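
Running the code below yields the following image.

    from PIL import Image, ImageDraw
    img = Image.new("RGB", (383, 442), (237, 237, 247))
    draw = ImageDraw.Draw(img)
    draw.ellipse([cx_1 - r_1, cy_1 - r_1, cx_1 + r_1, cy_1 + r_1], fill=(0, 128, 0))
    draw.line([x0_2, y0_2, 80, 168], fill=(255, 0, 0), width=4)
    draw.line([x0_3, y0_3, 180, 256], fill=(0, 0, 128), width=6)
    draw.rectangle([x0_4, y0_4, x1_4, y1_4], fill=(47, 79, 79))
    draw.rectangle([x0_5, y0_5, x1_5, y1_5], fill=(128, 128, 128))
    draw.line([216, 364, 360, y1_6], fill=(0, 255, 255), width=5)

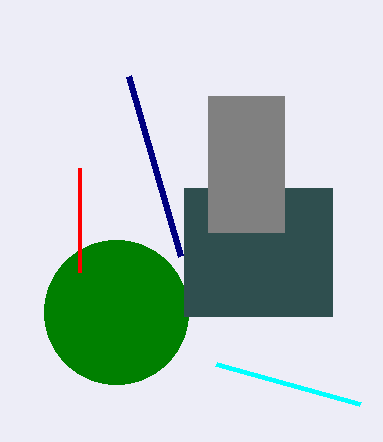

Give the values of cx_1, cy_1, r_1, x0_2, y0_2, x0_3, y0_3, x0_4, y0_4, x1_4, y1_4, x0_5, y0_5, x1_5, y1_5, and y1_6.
cx_1 = 116
cy_1 = 312
r_1 = 72
x0_2 = 80
y0_2 = 272
x0_3 = 128
y0_3 = 76
x0_4 = 184
y0_4 = 188
x1_4 = 332
y1_4 = 316
x0_5 = 208
y0_5 = 96
x1_5 = 284
y1_5 = 232
y1_6 = 404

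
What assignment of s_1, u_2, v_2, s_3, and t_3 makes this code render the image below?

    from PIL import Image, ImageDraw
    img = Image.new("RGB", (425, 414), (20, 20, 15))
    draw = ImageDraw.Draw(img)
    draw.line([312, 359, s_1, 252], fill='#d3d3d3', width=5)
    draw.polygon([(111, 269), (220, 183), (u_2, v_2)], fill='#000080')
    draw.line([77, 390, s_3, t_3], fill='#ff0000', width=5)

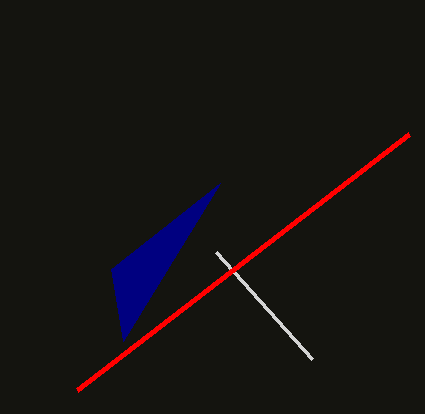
s_1 = 216; u_2 = 123; v_2 = 341; s_3 = 409; t_3 = 134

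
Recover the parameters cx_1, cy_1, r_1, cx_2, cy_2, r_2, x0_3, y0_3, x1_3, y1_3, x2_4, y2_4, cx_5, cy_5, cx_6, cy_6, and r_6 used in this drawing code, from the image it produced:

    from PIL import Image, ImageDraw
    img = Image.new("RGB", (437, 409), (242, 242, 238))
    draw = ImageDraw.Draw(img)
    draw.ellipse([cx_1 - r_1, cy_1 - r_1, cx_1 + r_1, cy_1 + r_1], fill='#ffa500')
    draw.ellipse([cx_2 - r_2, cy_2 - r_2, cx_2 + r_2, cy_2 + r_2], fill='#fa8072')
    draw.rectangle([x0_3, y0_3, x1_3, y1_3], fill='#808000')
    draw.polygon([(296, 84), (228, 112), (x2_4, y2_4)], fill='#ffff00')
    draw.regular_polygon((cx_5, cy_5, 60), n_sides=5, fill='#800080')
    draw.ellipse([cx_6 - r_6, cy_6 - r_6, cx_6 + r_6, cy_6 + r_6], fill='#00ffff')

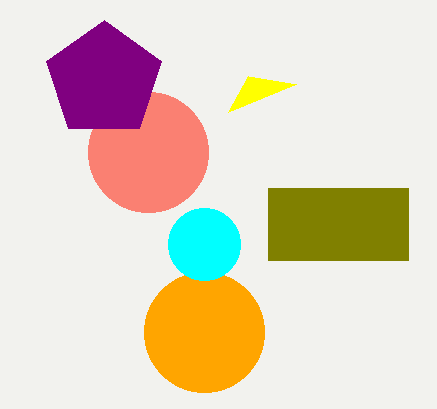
cx_1 = 204; cy_1 = 332; r_1 = 60; cx_2 = 148; cy_2 = 152; r_2 = 60; x0_3 = 268; y0_3 = 188; x1_3 = 408; y1_3 = 260; x2_4 = 248; y2_4 = 76; cx_5 = 104; cy_5 = 80; cx_6 = 204; cy_6 = 244; r_6 = 36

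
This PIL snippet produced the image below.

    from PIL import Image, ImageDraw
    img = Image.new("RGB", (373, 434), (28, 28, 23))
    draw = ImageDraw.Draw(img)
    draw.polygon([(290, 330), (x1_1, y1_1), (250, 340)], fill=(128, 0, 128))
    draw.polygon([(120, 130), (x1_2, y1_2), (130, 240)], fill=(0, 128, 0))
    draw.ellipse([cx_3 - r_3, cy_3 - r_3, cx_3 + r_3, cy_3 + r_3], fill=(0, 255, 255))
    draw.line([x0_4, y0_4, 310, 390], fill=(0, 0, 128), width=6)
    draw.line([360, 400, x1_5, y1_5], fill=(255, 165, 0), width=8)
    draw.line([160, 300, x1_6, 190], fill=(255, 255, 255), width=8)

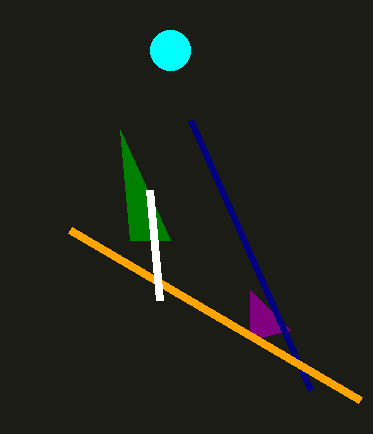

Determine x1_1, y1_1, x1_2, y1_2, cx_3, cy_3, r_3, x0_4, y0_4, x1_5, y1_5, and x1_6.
x1_1 = 250, y1_1 = 290, x1_2 = 170, y1_2 = 240, cx_3 = 170, cy_3 = 50, r_3 = 20, x0_4 = 190, y0_4 = 120, x1_5 = 70, y1_5 = 230, x1_6 = 150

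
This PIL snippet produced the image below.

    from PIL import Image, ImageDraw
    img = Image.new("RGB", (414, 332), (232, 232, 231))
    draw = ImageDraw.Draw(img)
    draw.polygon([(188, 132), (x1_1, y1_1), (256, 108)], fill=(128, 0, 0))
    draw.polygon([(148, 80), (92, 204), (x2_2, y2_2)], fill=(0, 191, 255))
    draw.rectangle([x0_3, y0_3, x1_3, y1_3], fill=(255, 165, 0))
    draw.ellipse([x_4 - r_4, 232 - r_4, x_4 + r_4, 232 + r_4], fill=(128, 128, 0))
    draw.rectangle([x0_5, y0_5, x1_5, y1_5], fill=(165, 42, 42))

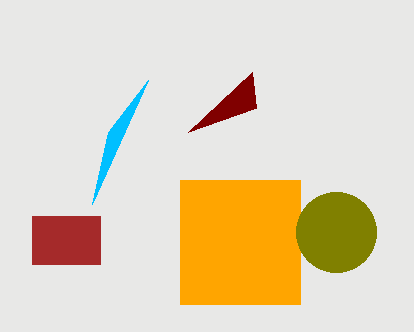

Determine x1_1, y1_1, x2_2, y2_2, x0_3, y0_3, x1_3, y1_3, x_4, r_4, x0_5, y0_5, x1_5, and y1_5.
x1_1 = 252, y1_1 = 72, x2_2 = 108, y2_2 = 132, x0_3 = 180, y0_3 = 180, x1_3 = 300, y1_3 = 304, x_4 = 336, r_4 = 40, x0_5 = 32, y0_5 = 216, x1_5 = 100, y1_5 = 264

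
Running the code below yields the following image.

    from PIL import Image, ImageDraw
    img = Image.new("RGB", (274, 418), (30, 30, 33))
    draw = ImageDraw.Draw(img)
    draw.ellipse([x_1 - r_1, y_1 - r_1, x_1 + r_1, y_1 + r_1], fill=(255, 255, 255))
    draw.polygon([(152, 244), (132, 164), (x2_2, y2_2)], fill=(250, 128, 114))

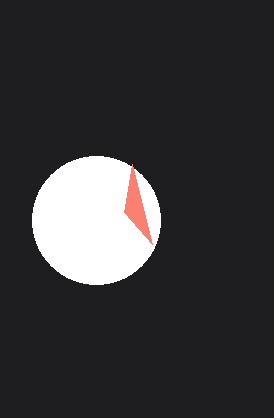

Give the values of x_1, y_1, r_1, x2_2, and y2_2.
x_1 = 96
y_1 = 220
r_1 = 64
x2_2 = 124
y2_2 = 212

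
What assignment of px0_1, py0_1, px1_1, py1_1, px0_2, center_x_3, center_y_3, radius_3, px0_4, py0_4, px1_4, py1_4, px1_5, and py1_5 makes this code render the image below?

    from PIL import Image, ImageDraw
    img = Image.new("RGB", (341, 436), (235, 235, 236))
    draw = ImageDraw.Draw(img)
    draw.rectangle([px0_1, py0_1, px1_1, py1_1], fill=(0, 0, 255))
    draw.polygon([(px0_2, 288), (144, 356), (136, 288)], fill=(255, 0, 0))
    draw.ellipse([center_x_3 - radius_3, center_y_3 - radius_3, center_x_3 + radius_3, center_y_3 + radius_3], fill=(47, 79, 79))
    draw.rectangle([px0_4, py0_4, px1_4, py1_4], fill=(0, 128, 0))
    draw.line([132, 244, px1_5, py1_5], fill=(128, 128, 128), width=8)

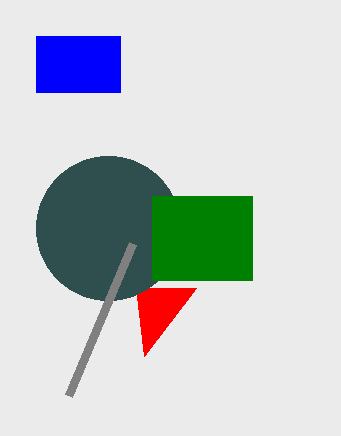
px0_1 = 36, py0_1 = 36, px1_1 = 120, py1_1 = 92, px0_2 = 196, center_x_3 = 108, center_y_3 = 228, radius_3 = 72, px0_4 = 152, py0_4 = 196, px1_4 = 252, py1_4 = 280, px1_5 = 68, py1_5 = 396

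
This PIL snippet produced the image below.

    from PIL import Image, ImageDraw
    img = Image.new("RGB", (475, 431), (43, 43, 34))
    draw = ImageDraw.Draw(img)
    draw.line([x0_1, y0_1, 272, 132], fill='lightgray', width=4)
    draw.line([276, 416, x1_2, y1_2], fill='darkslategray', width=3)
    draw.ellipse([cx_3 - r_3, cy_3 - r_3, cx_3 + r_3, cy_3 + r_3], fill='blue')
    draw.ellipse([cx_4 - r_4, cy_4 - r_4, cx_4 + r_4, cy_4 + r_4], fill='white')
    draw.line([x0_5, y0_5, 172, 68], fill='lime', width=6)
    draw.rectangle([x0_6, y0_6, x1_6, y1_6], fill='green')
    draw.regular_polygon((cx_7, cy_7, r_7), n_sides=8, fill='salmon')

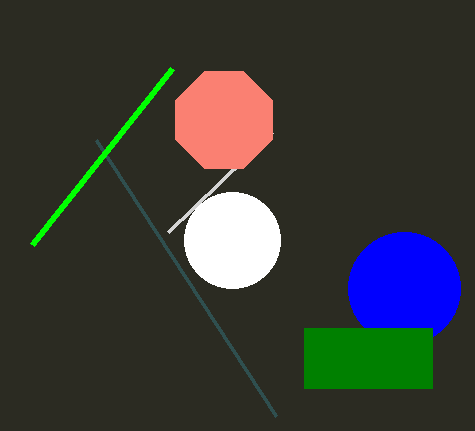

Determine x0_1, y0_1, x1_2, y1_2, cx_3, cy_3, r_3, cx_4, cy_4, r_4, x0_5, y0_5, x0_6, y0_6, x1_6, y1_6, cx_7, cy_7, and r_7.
x0_1 = 168; y0_1 = 232; x1_2 = 96; y1_2 = 140; cx_3 = 404; cy_3 = 288; r_3 = 56; cx_4 = 232; cy_4 = 240; r_4 = 48; x0_5 = 32; y0_5 = 244; x0_6 = 304; y0_6 = 328; x1_6 = 432; y1_6 = 388; cx_7 = 224; cy_7 = 120; r_7 = 52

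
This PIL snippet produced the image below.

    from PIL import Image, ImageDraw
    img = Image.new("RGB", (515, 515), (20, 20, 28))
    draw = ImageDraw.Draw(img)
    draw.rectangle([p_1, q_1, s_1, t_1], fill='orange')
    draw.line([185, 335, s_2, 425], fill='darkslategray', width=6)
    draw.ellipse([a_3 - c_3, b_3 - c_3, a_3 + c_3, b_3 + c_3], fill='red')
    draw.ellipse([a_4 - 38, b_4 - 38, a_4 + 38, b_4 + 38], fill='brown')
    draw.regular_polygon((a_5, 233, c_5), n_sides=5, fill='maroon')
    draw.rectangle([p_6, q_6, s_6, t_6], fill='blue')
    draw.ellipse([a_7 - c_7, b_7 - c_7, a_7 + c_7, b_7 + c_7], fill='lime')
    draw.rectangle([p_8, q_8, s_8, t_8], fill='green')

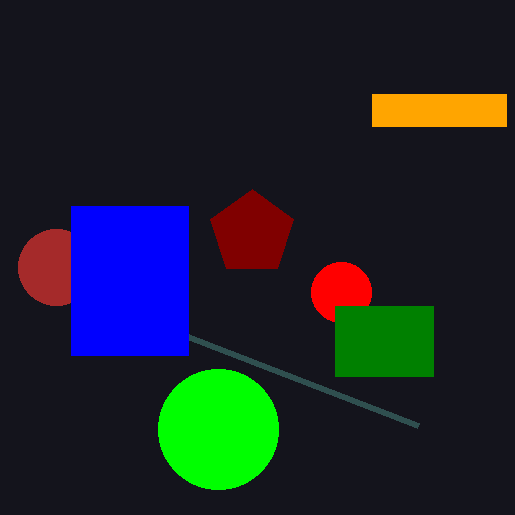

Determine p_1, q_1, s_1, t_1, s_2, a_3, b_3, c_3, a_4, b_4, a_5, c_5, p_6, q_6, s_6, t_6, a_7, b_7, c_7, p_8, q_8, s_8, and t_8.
p_1 = 372, q_1 = 94, s_1 = 506, t_1 = 126, s_2 = 418, a_3 = 341, b_3 = 292, c_3 = 30, a_4 = 56, b_4 = 267, a_5 = 252, c_5 = 44, p_6 = 71, q_6 = 206, s_6 = 188, t_6 = 355, a_7 = 218, b_7 = 429, c_7 = 60, p_8 = 335, q_8 = 306, s_8 = 433, t_8 = 376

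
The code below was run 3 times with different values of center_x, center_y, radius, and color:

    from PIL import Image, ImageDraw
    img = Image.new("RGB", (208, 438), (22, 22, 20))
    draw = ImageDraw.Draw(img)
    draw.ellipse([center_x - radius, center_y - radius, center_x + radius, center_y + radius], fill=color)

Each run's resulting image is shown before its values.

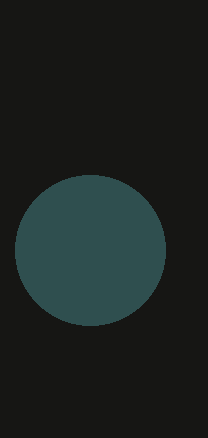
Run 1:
center_x = 90; center_y = 250; radius = 75; color = 'darkslategray'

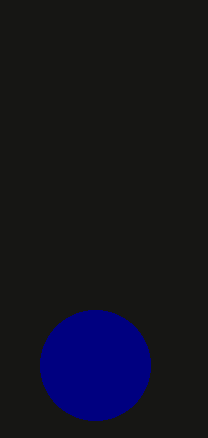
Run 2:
center_x = 95
center_y = 365
radius = 55
color = 'navy'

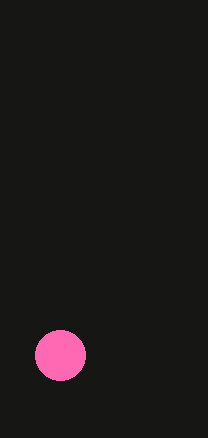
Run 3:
center_x = 60
center_y = 355
radius = 25
color = 'hotpink'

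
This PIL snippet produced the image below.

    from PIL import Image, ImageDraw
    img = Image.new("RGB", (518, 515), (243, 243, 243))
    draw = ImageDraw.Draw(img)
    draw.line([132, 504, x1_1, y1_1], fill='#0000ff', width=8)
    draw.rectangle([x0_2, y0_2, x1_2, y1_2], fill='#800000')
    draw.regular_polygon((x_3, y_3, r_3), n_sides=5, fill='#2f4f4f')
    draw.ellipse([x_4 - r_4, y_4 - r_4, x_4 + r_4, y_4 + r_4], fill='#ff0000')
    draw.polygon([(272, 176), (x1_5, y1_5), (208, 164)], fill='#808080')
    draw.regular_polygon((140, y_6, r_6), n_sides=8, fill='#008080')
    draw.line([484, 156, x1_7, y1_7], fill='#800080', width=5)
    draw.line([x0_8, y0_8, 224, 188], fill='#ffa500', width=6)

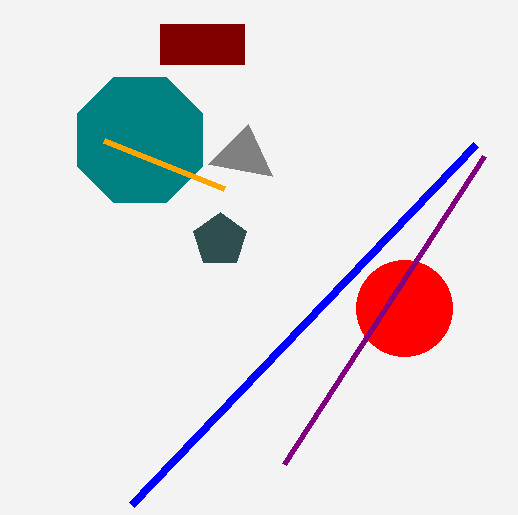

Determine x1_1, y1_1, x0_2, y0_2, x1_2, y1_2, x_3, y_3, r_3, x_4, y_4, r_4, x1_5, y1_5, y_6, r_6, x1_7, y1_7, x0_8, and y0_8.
x1_1 = 476
y1_1 = 144
x0_2 = 160
y0_2 = 24
x1_2 = 244
y1_2 = 64
x_3 = 220
y_3 = 240
r_3 = 28
x_4 = 404
y_4 = 308
r_4 = 48
x1_5 = 248
y1_5 = 124
y_6 = 140
r_6 = 68
x1_7 = 284
y1_7 = 464
x0_8 = 104
y0_8 = 140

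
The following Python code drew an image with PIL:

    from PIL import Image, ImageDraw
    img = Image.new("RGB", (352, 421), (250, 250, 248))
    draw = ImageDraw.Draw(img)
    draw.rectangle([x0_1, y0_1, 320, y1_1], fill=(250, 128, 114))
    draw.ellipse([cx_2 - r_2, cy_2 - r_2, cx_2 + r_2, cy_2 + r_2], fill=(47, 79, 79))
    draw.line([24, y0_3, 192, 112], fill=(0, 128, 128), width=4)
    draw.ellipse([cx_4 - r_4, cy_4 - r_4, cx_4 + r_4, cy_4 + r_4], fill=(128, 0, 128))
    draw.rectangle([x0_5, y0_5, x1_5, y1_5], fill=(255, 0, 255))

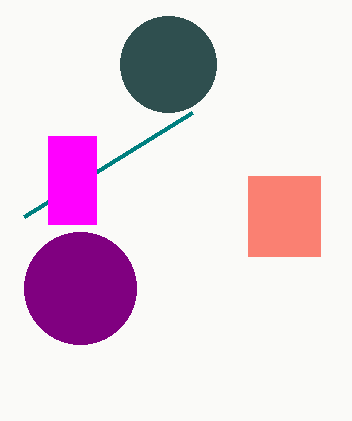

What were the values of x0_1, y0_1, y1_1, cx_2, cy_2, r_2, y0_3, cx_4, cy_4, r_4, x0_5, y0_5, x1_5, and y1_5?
x0_1 = 248; y0_1 = 176; y1_1 = 256; cx_2 = 168; cy_2 = 64; r_2 = 48; y0_3 = 216; cx_4 = 80; cy_4 = 288; r_4 = 56; x0_5 = 48; y0_5 = 136; x1_5 = 96; y1_5 = 224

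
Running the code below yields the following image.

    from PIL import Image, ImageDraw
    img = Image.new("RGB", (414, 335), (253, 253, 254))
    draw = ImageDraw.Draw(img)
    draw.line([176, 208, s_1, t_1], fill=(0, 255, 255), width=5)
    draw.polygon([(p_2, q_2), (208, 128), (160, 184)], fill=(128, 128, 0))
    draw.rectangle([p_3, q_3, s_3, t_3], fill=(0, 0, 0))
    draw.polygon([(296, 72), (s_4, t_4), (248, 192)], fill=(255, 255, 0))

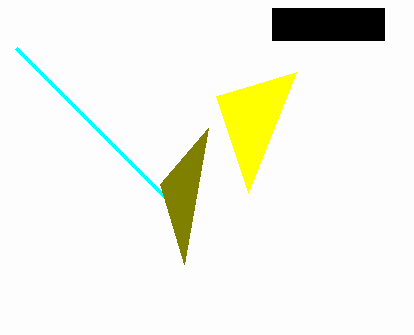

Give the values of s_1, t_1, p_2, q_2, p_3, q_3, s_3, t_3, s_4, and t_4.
s_1 = 16; t_1 = 48; p_2 = 184; q_2 = 264; p_3 = 272; q_3 = 8; s_3 = 384; t_3 = 40; s_4 = 216; t_4 = 96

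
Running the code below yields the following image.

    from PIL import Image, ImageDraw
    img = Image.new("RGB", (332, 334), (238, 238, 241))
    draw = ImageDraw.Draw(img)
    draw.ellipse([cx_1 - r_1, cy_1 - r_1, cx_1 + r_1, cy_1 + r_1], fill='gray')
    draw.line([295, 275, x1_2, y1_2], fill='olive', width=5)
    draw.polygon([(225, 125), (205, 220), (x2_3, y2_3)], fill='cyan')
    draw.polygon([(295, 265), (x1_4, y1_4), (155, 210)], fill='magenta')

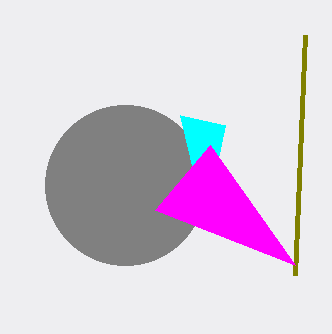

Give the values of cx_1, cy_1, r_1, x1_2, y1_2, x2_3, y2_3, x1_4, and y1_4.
cx_1 = 125
cy_1 = 185
r_1 = 80
x1_2 = 305
y1_2 = 35
x2_3 = 180
y2_3 = 115
x1_4 = 210
y1_4 = 145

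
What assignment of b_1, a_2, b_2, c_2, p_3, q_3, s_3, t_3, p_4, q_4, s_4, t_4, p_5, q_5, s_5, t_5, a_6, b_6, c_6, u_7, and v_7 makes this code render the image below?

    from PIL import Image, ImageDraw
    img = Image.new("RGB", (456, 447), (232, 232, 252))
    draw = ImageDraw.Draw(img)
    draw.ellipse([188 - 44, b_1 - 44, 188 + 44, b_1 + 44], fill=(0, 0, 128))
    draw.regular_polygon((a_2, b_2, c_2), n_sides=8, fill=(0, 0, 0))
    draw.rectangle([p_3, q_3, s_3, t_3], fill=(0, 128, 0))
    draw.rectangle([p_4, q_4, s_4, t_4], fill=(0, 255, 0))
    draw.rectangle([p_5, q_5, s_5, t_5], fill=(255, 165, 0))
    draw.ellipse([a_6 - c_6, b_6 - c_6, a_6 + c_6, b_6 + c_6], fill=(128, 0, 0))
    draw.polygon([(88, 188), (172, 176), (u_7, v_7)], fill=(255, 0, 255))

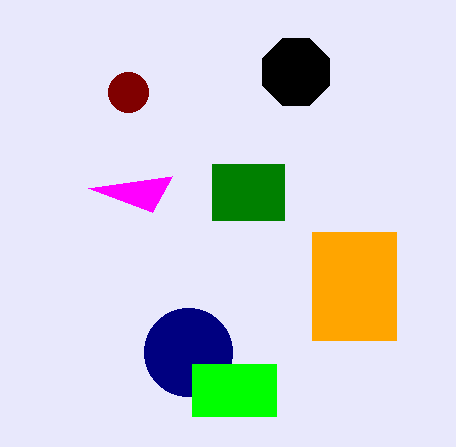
b_1 = 352
a_2 = 296
b_2 = 72
c_2 = 36
p_3 = 212
q_3 = 164
s_3 = 284
t_3 = 220
p_4 = 192
q_4 = 364
s_4 = 276
t_4 = 416
p_5 = 312
q_5 = 232
s_5 = 396
t_5 = 340
a_6 = 128
b_6 = 92
c_6 = 20
u_7 = 152
v_7 = 212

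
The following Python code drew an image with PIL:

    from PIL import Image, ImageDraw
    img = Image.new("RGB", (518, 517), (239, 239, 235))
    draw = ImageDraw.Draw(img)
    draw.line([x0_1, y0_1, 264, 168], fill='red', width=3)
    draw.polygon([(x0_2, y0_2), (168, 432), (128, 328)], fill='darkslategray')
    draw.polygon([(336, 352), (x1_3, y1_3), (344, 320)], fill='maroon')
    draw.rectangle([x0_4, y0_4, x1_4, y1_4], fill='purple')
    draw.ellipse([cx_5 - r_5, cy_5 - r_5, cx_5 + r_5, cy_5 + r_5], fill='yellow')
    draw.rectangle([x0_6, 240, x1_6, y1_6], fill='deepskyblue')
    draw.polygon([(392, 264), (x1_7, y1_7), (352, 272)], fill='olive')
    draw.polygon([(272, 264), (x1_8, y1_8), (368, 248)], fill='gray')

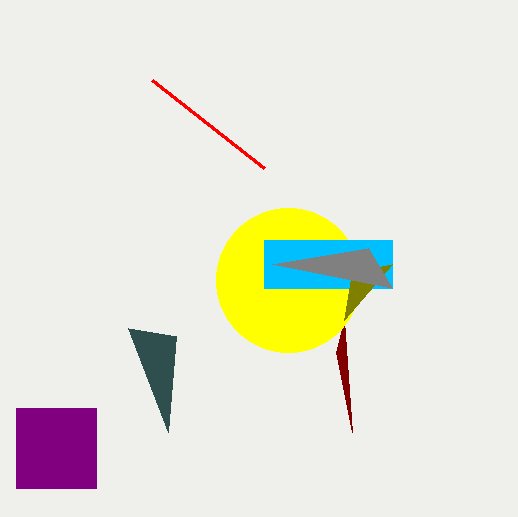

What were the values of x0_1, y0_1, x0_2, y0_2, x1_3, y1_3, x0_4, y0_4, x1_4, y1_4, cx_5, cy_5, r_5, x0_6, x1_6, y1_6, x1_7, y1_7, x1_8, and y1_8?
x0_1 = 152
y0_1 = 80
x0_2 = 176
y0_2 = 336
x1_3 = 352
y1_3 = 432
x0_4 = 16
y0_4 = 408
x1_4 = 96
y1_4 = 488
cx_5 = 288
cy_5 = 280
r_5 = 72
x0_6 = 264
x1_6 = 392
y1_6 = 288
x1_7 = 344
y1_7 = 320
x1_8 = 392
y1_8 = 288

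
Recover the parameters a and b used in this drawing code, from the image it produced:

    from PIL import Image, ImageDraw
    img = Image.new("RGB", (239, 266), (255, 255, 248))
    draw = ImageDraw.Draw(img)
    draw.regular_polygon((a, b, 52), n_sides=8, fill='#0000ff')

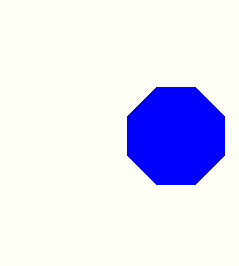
a = 176; b = 136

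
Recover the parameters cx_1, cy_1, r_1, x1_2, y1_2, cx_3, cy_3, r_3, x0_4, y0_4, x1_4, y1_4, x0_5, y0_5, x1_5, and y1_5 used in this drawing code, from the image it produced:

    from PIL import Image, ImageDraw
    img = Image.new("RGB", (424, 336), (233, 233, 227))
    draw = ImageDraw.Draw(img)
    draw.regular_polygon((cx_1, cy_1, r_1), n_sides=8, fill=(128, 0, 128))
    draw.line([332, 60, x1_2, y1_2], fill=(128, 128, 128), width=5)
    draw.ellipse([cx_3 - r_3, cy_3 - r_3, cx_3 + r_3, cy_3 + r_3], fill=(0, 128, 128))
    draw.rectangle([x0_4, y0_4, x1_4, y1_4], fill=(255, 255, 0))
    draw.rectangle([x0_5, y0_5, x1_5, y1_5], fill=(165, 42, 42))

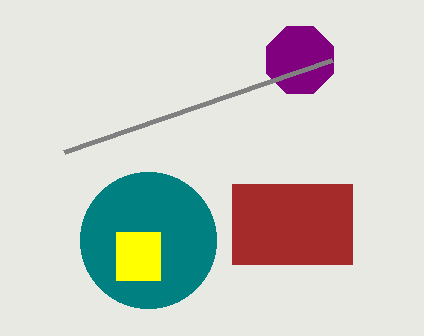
cx_1 = 300, cy_1 = 60, r_1 = 36, x1_2 = 64, y1_2 = 152, cx_3 = 148, cy_3 = 240, r_3 = 68, x0_4 = 116, y0_4 = 232, x1_4 = 160, y1_4 = 280, x0_5 = 232, y0_5 = 184, x1_5 = 352, y1_5 = 264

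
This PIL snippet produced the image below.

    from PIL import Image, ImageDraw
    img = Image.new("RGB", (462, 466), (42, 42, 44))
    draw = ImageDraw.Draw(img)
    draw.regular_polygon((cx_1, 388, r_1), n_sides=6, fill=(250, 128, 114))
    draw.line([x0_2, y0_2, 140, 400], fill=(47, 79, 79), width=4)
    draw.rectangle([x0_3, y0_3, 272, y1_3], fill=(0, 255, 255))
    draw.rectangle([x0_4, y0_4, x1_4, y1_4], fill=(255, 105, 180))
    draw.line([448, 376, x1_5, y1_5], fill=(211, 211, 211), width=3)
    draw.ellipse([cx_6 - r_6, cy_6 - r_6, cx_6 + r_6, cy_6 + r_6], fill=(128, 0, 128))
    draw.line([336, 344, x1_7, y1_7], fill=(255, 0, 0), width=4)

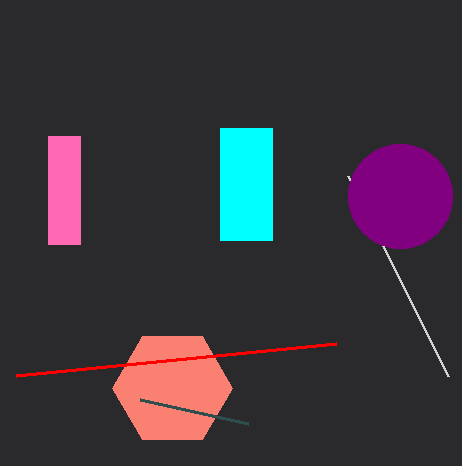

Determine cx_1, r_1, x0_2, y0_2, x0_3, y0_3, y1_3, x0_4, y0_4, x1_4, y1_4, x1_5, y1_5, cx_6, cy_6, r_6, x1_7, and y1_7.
cx_1 = 172
r_1 = 60
x0_2 = 248
y0_2 = 424
x0_3 = 220
y0_3 = 128
y1_3 = 240
x0_4 = 48
y0_4 = 136
x1_4 = 80
y1_4 = 244
x1_5 = 348
y1_5 = 176
cx_6 = 400
cy_6 = 196
r_6 = 52
x1_7 = 16
y1_7 = 376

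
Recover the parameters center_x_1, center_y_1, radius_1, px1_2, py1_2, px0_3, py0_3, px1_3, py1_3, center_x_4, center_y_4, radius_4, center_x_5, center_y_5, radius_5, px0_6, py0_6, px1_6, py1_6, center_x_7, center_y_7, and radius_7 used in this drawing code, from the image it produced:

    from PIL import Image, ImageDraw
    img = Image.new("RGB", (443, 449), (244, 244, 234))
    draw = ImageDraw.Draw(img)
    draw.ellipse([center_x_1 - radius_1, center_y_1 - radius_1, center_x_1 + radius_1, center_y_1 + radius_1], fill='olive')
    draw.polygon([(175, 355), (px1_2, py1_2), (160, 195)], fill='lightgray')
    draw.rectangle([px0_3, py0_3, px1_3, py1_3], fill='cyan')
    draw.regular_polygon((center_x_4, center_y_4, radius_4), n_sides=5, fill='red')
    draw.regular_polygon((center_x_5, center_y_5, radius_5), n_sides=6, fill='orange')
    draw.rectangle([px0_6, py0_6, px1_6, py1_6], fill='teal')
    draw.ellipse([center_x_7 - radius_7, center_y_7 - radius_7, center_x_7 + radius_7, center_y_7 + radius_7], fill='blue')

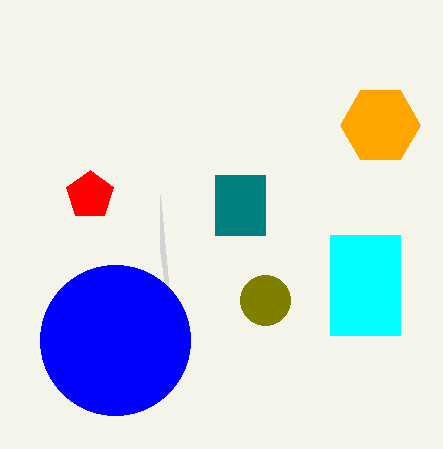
center_x_1 = 265; center_y_1 = 300; radius_1 = 25; px1_2 = 160; py1_2 = 250; px0_3 = 330; py0_3 = 235; px1_3 = 400; py1_3 = 335; center_x_4 = 90; center_y_4 = 195; radius_4 = 25; center_x_5 = 380; center_y_5 = 125; radius_5 = 40; px0_6 = 215; py0_6 = 175; px1_6 = 265; py1_6 = 235; center_x_7 = 115; center_y_7 = 340; radius_7 = 75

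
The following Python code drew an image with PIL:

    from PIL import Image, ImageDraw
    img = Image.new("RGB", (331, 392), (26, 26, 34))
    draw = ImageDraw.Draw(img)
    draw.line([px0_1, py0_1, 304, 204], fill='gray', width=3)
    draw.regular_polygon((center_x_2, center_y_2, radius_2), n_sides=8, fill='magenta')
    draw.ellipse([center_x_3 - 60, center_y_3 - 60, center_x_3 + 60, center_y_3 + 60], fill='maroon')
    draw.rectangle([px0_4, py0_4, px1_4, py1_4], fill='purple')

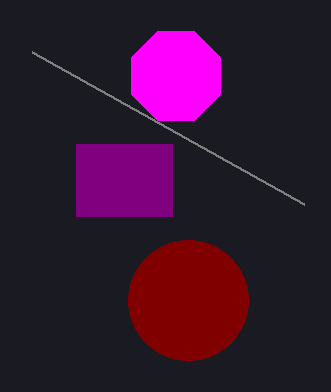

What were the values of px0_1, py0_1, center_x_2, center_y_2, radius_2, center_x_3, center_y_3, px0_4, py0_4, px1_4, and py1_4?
px0_1 = 32
py0_1 = 52
center_x_2 = 176
center_y_2 = 76
radius_2 = 48
center_x_3 = 188
center_y_3 = 300
px0_4 = 76
py0_4 = 144
px1_4 = 172
py1_4 = 216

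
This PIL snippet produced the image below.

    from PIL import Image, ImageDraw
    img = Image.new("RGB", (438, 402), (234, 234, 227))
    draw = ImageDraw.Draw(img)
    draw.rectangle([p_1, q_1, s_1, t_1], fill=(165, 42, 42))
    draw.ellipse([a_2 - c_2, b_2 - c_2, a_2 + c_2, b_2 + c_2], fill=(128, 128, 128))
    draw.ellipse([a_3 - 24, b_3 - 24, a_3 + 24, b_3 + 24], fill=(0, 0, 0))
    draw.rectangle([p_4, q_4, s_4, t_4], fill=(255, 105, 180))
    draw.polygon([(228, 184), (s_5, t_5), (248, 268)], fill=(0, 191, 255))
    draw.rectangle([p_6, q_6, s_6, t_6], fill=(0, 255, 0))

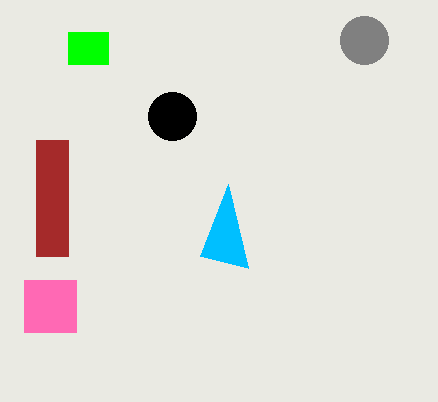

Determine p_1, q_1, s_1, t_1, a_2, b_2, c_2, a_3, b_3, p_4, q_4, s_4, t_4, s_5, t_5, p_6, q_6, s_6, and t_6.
p_1 = 36
q_1 = 140
s_1 = 68
t_1 = 256
a_2 = 364
b_2 = 40
c_2 = 24
a_3 = 172
b_3 = 116
p_4 = 24
q_4 = 280
s_4 = 76
t_4 = 332
s_5 = 200
t_5 = 256
p_6 = 68
q_6 = 32
s_6 = 108
t_6 = 64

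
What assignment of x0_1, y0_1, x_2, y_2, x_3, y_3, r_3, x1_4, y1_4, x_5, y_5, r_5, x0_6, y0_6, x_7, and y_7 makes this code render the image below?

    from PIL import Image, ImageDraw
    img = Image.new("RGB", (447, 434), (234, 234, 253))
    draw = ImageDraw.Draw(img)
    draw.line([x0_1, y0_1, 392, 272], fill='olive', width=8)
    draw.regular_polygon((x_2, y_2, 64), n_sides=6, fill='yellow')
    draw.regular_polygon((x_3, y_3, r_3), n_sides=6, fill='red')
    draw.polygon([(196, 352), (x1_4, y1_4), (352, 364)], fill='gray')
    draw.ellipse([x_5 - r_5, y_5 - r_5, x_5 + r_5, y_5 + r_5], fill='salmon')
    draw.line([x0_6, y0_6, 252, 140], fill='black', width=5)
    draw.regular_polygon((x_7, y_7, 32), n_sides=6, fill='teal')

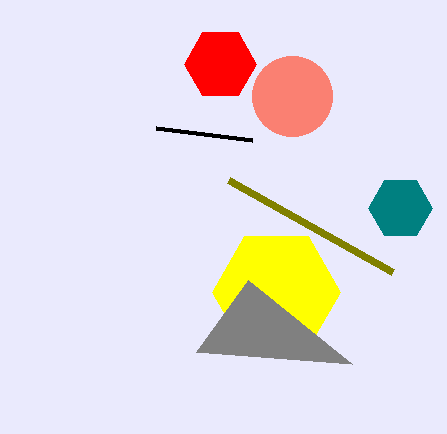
x0_1 = 228
y0_1 = 180
x_2 = 276
y_2 = 292
x_3 = 220
y_3 = 64
r_3 = 36
x1_4 = 248
y1_4 = 280
x_5 = 292
y_5 = 96
r_5 = 40
x0_6 = 156
y0_6 = 128
x_7 = 400
y_7 = 208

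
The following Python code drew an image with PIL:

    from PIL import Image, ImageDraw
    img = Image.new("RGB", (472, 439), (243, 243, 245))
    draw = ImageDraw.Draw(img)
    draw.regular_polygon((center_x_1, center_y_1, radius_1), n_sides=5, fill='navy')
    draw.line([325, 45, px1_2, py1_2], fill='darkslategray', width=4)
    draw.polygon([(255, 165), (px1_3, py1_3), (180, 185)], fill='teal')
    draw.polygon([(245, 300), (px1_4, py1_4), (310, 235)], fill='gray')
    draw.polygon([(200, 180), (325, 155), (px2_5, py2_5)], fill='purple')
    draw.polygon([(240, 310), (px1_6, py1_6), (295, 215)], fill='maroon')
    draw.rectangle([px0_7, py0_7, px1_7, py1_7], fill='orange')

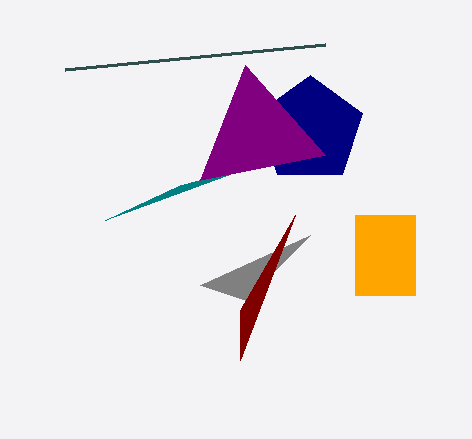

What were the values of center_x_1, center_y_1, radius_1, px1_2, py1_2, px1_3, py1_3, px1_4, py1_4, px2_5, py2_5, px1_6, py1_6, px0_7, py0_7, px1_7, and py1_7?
center_x_1 = 310, center_y_1 = 130, radius_1 = 55, px1_2 = 65, py1_2 = 70, px1_3 = 105, py1_3 = 220, px1_4 = 200, py1_4 = 285, px2_5 = 245, py2_5 = 65, px1_6 = 240, py1_6 = 360, px0_7 = 355, py0_7 = 215, px1_7 = 415, py1_7 = 295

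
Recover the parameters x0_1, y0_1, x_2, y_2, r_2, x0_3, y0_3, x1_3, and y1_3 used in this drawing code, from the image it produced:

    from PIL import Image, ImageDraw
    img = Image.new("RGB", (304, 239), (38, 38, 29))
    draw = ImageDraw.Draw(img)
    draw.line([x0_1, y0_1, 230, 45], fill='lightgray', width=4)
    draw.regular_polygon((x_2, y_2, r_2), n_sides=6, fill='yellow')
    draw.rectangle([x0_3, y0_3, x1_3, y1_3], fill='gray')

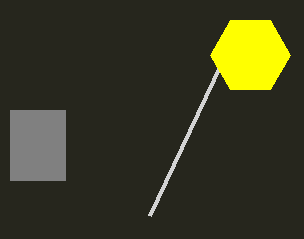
x0_1 = 150; y0_1 = 215; x_2 = 250; y_2 = 55; r_2 = 40; x0_3 = 10; y0_3 = 110; x1_3 = 65; y1_3 = 180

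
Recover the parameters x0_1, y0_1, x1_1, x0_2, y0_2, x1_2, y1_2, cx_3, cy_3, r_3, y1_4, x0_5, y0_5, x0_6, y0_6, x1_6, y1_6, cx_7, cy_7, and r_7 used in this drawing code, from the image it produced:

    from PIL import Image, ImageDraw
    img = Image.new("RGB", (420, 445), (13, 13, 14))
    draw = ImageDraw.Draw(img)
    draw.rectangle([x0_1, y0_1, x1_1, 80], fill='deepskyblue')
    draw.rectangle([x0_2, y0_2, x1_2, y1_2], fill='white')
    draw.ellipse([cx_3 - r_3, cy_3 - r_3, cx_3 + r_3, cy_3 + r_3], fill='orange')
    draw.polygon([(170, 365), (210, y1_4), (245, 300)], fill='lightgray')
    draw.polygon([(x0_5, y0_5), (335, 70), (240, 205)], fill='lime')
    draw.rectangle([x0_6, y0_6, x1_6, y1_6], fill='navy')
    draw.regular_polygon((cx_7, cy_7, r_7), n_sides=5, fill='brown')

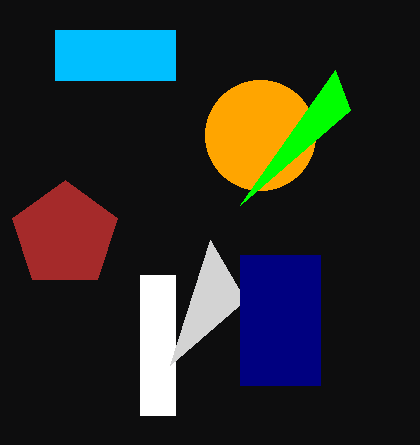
x0_1 = 55
y0_1 = 30
x1_1 = 175
x0_2 = 140
y0_2 = 275
x1_2 = 175
y1_2 = 415
cx_3 = 260
cy_3 = 135
r_3 = 55
y1_4 = 240
x0_5 = 350
y0_5 = 110
x0_6 = 240
y0_6 = 255
x1_6 = 320
y1_6 = 385
cx_7 = 65
cy_7 = 235
r_7 = 55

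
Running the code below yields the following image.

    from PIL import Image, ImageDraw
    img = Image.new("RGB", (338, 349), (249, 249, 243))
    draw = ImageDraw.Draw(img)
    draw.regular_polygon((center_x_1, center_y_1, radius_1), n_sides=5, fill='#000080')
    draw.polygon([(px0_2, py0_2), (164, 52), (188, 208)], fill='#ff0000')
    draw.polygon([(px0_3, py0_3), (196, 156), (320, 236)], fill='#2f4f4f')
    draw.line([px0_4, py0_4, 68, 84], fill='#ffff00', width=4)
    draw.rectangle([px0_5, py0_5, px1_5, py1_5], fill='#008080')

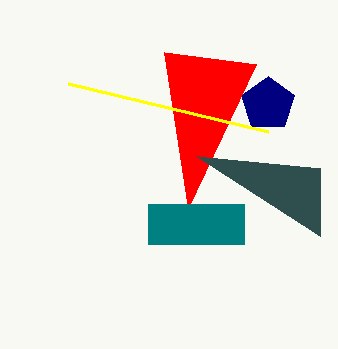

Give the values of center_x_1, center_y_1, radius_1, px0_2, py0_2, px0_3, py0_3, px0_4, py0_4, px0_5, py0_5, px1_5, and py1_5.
center_x_1 = 268; center_y_1 = 104; radius_1 = 28; px0_2 = 256; py0_2 = 64; px0_3 = 320; py0_3 = 168; px0_4 = 268; py0_4 = 132; px0_5 = 148; py0_5 = 204; px1_5 = 244; py1_5 = 244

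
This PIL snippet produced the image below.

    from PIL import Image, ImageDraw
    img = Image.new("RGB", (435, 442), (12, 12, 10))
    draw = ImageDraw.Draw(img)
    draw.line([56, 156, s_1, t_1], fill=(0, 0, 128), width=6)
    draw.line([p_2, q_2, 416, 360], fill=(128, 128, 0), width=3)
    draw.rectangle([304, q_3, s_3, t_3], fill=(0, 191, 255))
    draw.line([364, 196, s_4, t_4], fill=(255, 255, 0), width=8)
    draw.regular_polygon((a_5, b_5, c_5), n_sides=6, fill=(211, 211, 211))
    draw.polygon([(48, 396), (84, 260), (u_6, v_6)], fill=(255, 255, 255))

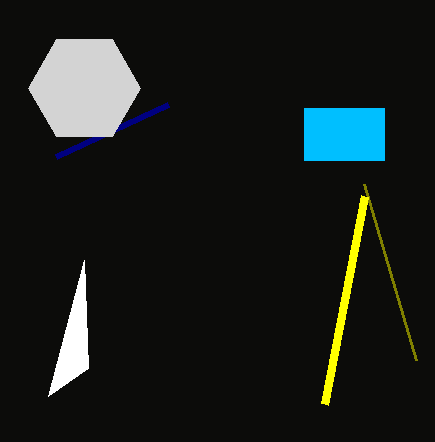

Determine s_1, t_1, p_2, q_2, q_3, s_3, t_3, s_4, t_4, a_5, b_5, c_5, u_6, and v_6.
s_1 = 168, t_1 = 104, p_2 = 364, q_2 = 184, q_3 = 108, s_3 = 384, t_3 = 160, s_4 = 324, t_4 = 404, a_5 = 84, b_5 = 88, c_5 = 56, u_6 = 88, v_6 = 368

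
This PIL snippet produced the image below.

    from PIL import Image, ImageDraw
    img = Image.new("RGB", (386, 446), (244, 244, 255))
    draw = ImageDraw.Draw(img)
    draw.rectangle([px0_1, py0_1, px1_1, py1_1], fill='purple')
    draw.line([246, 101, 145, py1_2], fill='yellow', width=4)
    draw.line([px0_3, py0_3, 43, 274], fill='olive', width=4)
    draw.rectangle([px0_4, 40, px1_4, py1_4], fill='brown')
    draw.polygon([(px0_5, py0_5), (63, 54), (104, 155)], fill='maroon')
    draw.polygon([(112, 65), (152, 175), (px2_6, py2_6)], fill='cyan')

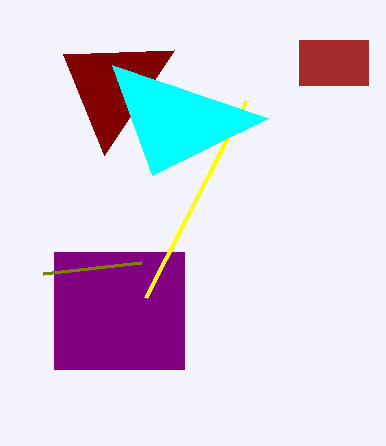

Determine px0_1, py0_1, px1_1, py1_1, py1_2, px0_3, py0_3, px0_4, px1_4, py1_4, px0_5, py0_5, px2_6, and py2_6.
px0_1 = 54
py0_1 = 252
px1_1 = 184
py1_1 = 369
py1_2 = 298
px0_3 = 141
py0_3 = 263
px0_4 = 299
px1_4 = 368
py1_4 = 85
px0_5 = 174
py0_5 = 50
px2_6 = 268
py2_6 = 118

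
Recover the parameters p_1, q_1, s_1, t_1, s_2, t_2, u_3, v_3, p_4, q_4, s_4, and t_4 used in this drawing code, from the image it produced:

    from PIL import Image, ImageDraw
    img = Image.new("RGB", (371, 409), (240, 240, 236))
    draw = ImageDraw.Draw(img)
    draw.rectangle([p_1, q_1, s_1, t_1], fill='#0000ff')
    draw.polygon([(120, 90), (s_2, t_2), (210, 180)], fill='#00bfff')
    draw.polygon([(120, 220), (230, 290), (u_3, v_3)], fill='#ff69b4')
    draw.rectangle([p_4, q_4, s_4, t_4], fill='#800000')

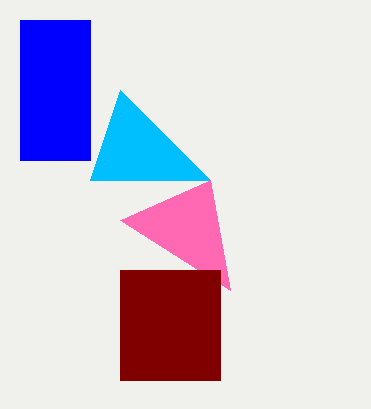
p_1 = 20, q_1 = 20, s_1 = 90, t_1 = 160, s_2 = 90, t_2 = 180, u_3 = 210, v_3 = 180, p_4 = 120, q_4 = 270, s_4 = 220, t_4 = 380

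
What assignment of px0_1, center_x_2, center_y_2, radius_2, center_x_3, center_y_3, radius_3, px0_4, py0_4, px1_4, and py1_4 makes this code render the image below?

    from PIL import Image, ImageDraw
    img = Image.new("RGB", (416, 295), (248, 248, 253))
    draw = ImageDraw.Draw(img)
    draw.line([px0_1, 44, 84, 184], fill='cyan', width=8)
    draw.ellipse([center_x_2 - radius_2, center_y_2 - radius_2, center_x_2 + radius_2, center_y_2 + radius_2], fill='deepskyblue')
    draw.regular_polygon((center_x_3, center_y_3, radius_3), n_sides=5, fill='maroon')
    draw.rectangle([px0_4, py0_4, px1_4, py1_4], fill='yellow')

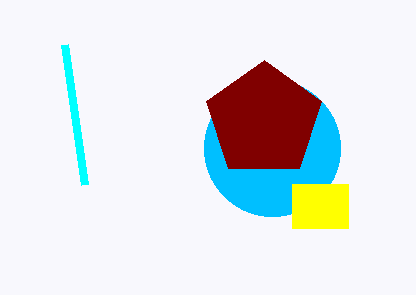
px0_1 = 64
center_x_2 = 272
center_y_2 = 148
radius_2 = 68
center_x_3 = 264
center_y_3 = 120
radius_3 = 60
px0_4 = 292
py0_4 = 184
px1_4 = 348
py1_4 = 228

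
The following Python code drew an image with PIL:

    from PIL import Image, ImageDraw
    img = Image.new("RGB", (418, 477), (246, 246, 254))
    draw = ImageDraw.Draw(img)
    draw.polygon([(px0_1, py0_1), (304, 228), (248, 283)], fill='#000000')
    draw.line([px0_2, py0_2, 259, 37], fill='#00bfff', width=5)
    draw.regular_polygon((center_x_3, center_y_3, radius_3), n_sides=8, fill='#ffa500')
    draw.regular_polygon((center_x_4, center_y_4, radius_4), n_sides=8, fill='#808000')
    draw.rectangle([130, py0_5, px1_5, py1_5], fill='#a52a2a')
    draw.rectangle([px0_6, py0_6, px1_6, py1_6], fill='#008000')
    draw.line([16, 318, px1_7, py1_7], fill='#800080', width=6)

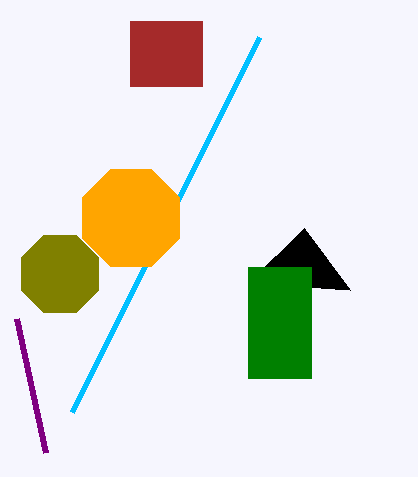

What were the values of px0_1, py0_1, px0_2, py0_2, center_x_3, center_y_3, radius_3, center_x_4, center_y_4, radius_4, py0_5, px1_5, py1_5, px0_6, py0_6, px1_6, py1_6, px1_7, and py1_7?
px0_1 = 350, py0_1 = 290, px0_2 = 72, py0_2 = 412, center_x_3 = 131, center_y_3 = 218, radius_3 = 53, center_x_4 = 60, center_y_4 = 274, radius_4 = 42, py0_5 = 21, px1_5 = 202, py1_5 = 86, px0_6 = 248, py0_6 = 267, px1_6 = 311, py1_6 = 378, px1_7 = 45, py1_7 = 452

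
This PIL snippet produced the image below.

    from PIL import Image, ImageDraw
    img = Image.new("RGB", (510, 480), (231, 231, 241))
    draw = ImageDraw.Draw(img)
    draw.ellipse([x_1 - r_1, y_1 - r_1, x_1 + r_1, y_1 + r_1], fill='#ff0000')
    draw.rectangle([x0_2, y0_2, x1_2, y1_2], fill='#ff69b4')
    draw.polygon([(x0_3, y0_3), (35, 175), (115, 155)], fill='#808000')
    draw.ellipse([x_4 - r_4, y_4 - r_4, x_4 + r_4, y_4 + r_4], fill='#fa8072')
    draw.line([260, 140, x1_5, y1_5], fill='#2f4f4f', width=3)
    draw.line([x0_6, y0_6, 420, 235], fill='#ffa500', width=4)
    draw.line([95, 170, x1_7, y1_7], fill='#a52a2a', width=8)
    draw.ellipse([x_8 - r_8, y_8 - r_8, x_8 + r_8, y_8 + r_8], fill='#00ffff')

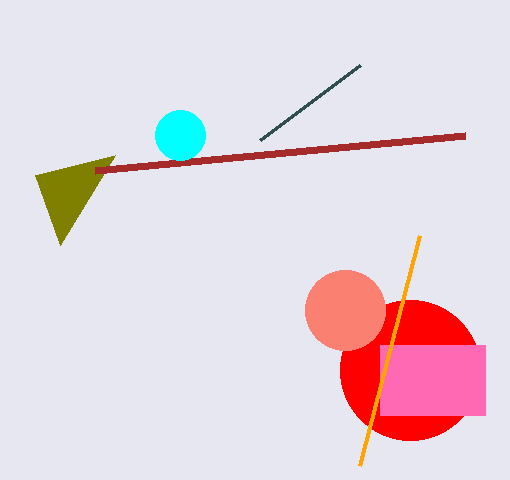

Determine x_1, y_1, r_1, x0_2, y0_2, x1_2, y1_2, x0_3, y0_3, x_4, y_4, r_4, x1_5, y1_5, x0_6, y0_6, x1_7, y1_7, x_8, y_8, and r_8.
x_1 = 410; y_1 = 370; r_1 = 70; x0_2 = 380; y0_2 = 345; x1_2 = 485; y1_2 = 415; x0_3 = 60; y0_3 = 245; x_4 = 345; y_4 = 310; r_4 = 40; x1_5 = 360; y1_5 = 65; x0_6 = 360; y0_6 = 465; x1_7 = 465; y1_7 = 135; x_8 = 180; y_8 = 135; r_8 = 25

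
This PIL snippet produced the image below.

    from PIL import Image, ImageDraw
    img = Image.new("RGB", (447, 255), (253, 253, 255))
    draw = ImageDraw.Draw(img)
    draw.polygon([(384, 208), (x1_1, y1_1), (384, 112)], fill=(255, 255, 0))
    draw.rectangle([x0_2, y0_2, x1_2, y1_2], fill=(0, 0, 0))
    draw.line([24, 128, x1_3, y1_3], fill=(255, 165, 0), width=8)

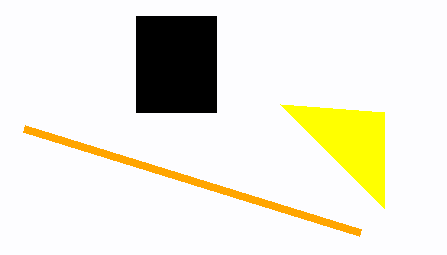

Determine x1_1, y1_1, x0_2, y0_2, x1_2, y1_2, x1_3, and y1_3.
x1_1 = 280; y1_1 = 104; x0_2 = 136; y0_2 = 16; x1_2 = 216; y1_2 = 112; x1_3 = 360; y1_3 = 232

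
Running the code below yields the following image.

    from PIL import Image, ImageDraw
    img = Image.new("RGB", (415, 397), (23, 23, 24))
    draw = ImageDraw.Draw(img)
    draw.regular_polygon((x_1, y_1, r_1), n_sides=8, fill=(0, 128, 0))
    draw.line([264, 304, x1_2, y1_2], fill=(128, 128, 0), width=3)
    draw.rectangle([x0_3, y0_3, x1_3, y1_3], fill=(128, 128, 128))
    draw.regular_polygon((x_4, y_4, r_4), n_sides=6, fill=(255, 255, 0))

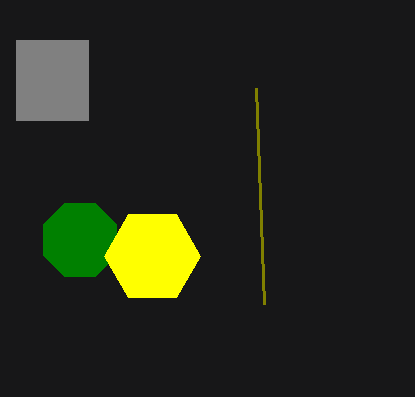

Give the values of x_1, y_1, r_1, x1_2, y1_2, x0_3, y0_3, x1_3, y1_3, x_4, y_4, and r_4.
x_1 = 80, y_1 = 240, r_1 = 40, x1_2 = 256, y1_2 = 88, x0_3 = 16, y0_3 = 40, x1_3 = 88, y1_3 = 120, x_4 = 152, y_4 = 256, r_4 = 48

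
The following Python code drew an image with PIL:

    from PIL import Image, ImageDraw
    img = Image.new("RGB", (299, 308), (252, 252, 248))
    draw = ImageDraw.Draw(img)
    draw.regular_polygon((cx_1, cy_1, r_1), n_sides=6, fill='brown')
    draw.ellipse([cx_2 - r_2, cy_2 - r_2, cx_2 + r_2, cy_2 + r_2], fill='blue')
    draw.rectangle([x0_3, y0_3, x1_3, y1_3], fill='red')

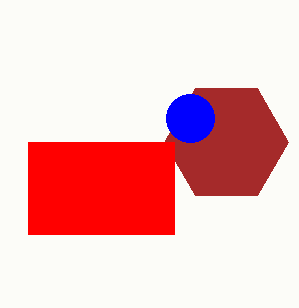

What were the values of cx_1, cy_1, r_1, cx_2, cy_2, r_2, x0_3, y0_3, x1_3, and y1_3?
cx_1 = 226
cy_1 = 142
r_1 = 62
cx_2 = 190
cy_2 = 118
r_2 = 24
x0_3 = 28
y0_3 = 142
x1_3 = 174
y1_3 = 234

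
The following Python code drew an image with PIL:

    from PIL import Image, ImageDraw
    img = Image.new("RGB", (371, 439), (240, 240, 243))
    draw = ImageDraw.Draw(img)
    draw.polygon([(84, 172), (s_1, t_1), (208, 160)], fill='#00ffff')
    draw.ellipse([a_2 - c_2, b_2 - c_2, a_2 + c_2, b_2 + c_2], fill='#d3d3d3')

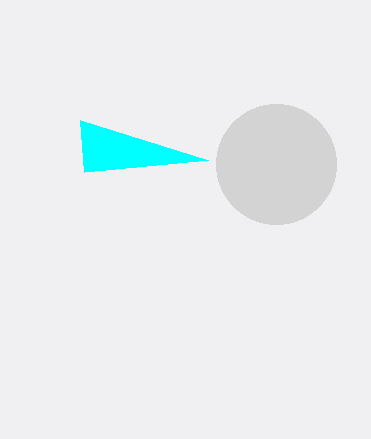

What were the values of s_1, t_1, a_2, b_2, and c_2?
s_1 = 80
t_1 = 120
a_2 = 276
b_2 = 164
c_2 = 60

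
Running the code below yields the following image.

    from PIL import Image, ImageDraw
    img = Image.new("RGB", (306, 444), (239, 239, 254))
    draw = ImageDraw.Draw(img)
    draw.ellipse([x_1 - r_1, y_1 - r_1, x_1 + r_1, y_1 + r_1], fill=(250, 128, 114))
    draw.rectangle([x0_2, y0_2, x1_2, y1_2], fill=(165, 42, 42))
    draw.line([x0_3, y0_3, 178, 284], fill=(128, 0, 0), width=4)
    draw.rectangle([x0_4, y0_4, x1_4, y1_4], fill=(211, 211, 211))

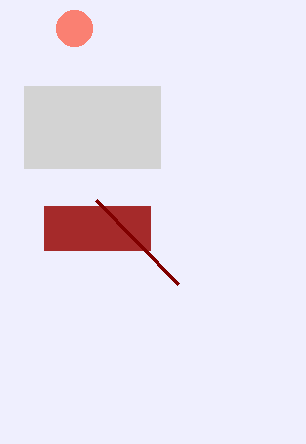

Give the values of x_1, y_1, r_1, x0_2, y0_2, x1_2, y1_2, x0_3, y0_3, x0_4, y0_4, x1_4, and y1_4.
x_1 = 74
y_1 = 28
r_1 = 18
x0_2 = 44
y0_2 = 206
x1_2 = 150
y1_2 = 250
x0_3 = 96
y0_3 = 200
x0_4 = 24
y0_4 = 86
x1_4 = 160
y1_4 = 168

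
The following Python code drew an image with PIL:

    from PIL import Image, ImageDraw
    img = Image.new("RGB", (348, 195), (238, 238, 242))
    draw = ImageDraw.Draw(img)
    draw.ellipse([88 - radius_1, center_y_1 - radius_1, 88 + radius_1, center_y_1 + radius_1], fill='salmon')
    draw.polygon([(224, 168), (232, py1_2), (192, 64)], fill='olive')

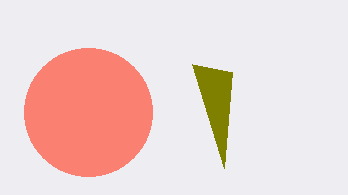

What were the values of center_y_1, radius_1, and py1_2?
center_y_1 = 112
radius_1 = 64
py1_2 = 72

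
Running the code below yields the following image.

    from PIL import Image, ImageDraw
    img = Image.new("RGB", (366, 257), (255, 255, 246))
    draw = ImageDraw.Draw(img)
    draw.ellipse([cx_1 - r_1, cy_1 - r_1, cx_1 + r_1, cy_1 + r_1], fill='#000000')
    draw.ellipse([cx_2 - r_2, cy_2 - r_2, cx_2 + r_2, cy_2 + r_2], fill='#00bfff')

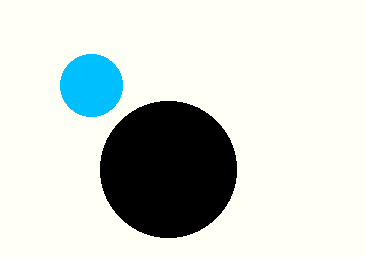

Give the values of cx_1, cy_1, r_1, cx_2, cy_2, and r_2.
cx_1 = 168, cy_1 = 169, r_1 = 68, cx_2 = 91, cy_2 = 85, r_2 = 31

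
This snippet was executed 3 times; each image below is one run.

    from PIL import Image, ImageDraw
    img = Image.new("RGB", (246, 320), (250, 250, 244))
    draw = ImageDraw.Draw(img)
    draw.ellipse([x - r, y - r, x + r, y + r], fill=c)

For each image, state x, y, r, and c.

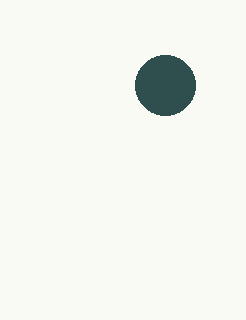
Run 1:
x = 165, y = 85, r = 30, c = 'darkslategray'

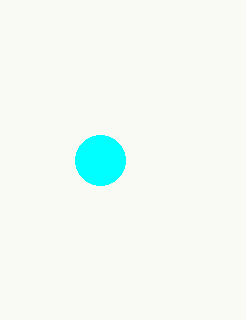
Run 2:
x = 100
y = 160
r = 25
c = 'cyan'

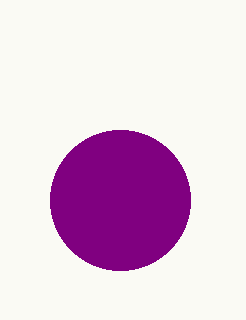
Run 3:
x = 120
y = 200
r = 70
c = 'purple'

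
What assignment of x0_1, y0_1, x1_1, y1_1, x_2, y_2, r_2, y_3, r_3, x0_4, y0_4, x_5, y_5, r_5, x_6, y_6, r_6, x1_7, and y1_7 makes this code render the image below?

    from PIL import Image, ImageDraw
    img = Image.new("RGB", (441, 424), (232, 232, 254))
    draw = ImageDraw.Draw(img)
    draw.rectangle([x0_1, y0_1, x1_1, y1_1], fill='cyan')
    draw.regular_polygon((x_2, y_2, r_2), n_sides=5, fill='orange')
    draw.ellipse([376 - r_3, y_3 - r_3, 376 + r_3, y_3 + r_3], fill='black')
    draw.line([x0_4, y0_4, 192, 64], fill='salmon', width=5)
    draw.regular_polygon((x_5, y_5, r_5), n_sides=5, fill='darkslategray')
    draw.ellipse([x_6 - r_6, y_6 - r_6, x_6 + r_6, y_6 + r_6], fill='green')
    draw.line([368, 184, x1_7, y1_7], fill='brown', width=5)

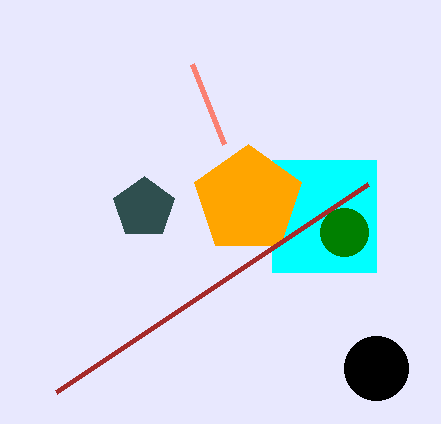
x0_1 = 272
y0_1 = 160
x1_1 = 376
y1_1 = 272
x_2 = 248
y_2 = 200
r_2 = 56
y_3 = 368
r_3 = 32
x0_4 = 224
y0_4 = 144
x_5 = 144
y_5 = 208
r_5 = 32
x_6 = 344
y_6 = 232
r_6 = 24
x1_7 = 56
y1_7 = 392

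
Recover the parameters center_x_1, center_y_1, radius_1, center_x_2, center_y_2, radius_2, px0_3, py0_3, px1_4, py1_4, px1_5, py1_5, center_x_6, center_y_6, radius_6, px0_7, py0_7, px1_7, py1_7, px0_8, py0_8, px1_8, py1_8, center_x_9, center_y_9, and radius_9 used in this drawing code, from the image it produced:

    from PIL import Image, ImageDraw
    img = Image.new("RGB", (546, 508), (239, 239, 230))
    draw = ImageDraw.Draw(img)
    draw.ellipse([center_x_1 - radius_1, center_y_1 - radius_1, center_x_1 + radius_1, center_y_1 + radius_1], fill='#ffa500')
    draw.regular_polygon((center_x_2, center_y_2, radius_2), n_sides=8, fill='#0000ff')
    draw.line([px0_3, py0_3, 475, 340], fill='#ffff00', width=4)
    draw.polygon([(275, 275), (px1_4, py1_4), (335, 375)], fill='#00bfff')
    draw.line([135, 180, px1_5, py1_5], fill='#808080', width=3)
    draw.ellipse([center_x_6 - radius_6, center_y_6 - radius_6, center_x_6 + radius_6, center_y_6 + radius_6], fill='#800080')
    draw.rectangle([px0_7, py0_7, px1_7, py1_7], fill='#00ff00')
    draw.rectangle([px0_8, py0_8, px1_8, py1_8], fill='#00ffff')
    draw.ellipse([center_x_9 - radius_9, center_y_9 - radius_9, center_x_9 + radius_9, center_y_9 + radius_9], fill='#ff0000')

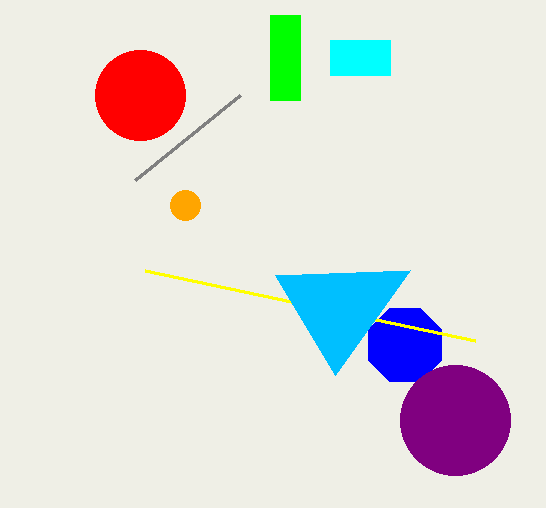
center_x_1 = 185
center_y_1 = 205
radius_1 = 15
center_x_2 = 405
center_y_2 = 345
radius_2 = 40
px0_3 = 145
py0_3 = 270
px1_4 = 410
py1_4 = 270
px1_5 = 240
py1_5 = 95
center_x_6 = 455
center_y_6 = 420
radius_6 = 55
px0_7 = 270
py0_7 = 15
px1_7 = 300
py1_7 = 100
px0_8 = 330
py0_8 = 40
px1_8 = 390
py1_8 = 75
center_x_9 = 140
center_y_9 = 95
radius_9 = 45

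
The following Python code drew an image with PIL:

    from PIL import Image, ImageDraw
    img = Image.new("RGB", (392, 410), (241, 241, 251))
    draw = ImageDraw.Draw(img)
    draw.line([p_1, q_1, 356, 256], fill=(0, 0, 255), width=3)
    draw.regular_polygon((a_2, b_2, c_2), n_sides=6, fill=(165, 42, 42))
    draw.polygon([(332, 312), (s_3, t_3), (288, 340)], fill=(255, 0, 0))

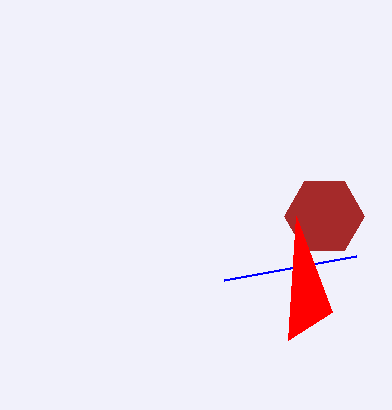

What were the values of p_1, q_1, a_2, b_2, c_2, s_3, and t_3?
p_1 = 224
q_1 = 280
a_2 = 324
b_2 = 216
c_2 = 40
s_3 = 296
t_3 = 216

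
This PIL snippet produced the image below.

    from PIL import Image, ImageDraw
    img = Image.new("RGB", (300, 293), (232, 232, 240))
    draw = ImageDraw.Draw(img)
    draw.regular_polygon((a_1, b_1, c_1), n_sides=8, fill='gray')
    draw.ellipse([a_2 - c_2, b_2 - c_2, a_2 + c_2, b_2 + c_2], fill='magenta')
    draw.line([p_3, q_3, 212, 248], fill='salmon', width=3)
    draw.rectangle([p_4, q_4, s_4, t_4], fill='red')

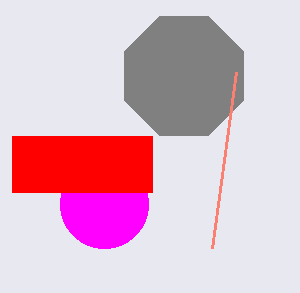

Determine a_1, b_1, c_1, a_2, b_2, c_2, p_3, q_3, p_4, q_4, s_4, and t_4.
a_1 = 184, b_1 = 76, c_1 = 64, a_2 = 104, b_2 = 204, c_2 = 44, p_3 = 236, q_3 = 72, p_4 = 12, q_4 = 136, s_4 = 152, t_4 = 192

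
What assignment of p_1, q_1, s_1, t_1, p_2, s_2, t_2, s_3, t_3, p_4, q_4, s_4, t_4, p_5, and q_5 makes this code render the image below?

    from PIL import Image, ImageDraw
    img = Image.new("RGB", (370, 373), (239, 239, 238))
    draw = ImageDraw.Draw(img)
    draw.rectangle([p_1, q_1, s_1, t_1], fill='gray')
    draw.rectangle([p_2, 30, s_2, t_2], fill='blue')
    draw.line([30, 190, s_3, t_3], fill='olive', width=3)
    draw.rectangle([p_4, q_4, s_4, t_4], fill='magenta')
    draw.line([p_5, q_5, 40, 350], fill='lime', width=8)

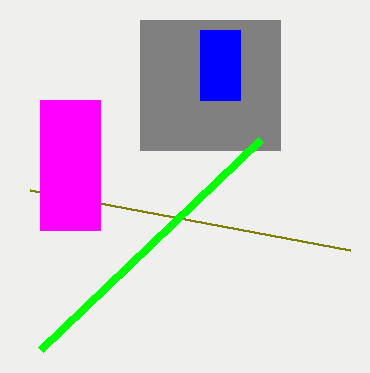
p_1 = 140
q_1 = 20
s_1 = 280
t_1 = 150
p_2 = 200
s_2 = 240
t_2 = 100
s_3 = 350
t_3 = 250
p_4 = 40
q_4 = 100
s_4 = 100
t_4 = 230
p_5 = 260
q_5 = 140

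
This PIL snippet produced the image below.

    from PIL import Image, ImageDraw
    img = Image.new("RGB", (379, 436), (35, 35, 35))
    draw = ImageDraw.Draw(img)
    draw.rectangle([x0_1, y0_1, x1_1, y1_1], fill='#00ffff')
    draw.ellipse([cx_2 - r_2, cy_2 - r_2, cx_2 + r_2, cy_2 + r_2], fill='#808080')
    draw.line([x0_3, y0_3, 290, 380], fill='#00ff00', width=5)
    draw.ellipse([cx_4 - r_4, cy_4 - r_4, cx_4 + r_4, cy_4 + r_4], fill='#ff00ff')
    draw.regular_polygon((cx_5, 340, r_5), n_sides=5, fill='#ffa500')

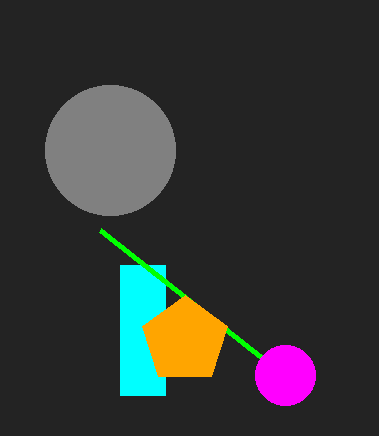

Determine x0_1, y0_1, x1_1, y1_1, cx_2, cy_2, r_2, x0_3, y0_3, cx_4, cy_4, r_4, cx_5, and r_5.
x0_1 = 120
y0_1 = 265
x1_1 = 165
y1_1 = 395
cx_2 = 110
cy_2 = 150
r_2 = 65
x0_3 = 100
y0_3 = 230
cx_4 = 285
cy_4 = 375
r_4 = 30
cx_5 = 185
r_5 = 45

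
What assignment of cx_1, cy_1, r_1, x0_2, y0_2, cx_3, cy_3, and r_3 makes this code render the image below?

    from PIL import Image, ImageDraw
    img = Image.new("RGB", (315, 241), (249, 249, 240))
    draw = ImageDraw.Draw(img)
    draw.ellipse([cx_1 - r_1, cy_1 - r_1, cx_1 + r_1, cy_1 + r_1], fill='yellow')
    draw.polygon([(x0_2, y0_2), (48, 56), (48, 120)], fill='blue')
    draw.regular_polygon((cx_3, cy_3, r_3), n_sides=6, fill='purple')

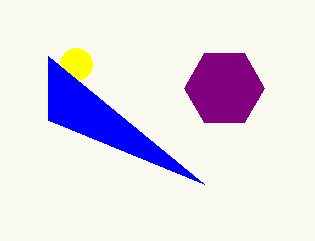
cx_1 = 76
cy_1 = 64
r_1 = 16
x0_2 = 204
y0_2 = 184
cx_3 = 224
cy_3 = 88
r_3 = 40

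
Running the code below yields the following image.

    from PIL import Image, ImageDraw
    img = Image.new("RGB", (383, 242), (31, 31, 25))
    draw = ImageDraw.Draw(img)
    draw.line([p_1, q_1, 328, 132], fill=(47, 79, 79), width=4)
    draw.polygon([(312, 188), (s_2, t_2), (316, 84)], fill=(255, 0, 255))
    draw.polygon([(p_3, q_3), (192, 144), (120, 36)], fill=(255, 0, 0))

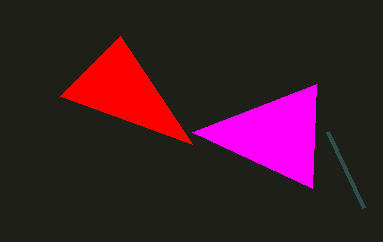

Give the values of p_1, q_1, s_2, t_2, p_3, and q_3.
p_1 = 364; q_1 = 208; s_2 = 192; t_2 = 132; p_3 = 60; q_3 = 96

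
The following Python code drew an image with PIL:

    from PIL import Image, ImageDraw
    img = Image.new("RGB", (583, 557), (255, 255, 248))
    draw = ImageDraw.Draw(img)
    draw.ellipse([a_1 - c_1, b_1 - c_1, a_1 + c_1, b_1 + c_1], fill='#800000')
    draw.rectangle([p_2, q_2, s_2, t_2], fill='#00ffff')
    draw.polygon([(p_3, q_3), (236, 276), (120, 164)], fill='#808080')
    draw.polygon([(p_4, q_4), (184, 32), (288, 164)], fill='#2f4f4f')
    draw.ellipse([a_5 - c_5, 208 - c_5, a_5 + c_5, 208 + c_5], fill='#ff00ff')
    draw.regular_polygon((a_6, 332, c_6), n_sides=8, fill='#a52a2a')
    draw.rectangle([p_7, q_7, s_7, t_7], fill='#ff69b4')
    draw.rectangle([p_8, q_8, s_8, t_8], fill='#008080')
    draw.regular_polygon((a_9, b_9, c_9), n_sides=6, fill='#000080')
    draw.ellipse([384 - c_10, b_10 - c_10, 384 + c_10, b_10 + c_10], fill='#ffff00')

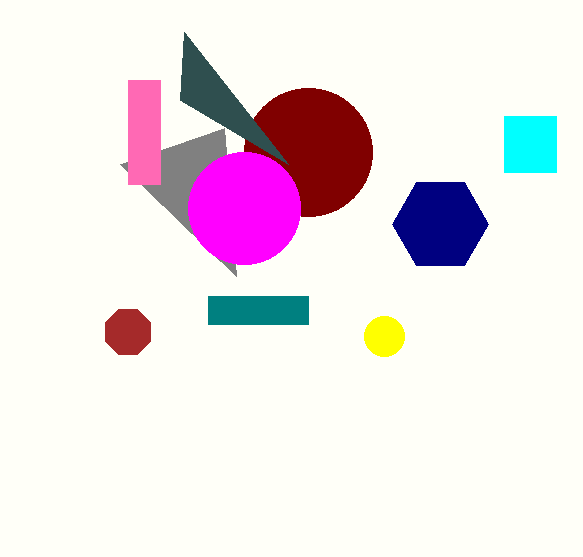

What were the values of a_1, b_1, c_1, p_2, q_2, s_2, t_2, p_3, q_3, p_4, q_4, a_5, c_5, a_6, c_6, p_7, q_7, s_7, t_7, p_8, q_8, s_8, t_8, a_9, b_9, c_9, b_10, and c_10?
a_1 = 308, b_1 = 152, c_1 = 64, p_2 = 504, q_2 = 116, s_2 = 556, t_2 = 172, p_3 = 224, q_3 = 128, p_4 = 180, q_4 = 100, a_5 = 244, c_5 = 56, a_6 = 128, c_6 = 24, p_7 = 128, q_7 = 80, s_7 = 160, t_7 = 184, p_8 = 208, q_8 = 296, s_8 = 308, t_8 = 324, a_9 = 440, b_9 = 224, c_9 = 48, b_10 = 336, c_10 = 20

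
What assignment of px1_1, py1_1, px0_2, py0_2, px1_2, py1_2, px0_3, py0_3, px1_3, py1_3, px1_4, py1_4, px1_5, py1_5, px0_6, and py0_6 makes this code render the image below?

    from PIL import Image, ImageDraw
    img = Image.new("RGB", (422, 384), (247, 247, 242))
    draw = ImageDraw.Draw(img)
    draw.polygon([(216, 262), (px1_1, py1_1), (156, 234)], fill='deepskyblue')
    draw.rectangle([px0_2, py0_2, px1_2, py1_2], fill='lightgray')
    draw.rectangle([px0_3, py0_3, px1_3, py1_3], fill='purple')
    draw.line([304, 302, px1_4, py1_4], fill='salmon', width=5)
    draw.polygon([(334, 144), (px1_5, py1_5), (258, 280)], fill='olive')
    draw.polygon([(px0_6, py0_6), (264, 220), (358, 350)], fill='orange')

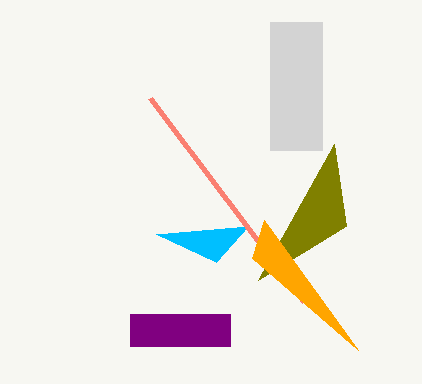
px1_1 = 248, py1_1 = 226, px0_2 = 270, py0_2 = 22, px1_2 = 322, py1_2 = 150, px0_3 = 130, py0_3 = 314, px1_3 = 230, py1_3 = 346, px1_4 = 150, py1_4 = 98, px1_5 = 346, py1_5 = 226, px0_6 = 252, py0_6 = 258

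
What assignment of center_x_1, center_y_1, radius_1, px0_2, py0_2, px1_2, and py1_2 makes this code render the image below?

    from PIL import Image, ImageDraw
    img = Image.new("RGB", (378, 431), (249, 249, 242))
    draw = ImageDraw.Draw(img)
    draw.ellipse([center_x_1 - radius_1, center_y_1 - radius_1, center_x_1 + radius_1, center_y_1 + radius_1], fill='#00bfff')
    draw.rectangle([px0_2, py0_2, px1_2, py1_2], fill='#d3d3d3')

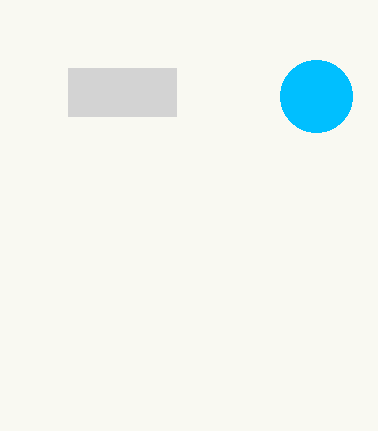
center_x_1 = 316
center_y_1 = 96
radius_1 = 36
px0_2 = 68
py0_2 = 68
px1_2 = 176
py1_2 = 116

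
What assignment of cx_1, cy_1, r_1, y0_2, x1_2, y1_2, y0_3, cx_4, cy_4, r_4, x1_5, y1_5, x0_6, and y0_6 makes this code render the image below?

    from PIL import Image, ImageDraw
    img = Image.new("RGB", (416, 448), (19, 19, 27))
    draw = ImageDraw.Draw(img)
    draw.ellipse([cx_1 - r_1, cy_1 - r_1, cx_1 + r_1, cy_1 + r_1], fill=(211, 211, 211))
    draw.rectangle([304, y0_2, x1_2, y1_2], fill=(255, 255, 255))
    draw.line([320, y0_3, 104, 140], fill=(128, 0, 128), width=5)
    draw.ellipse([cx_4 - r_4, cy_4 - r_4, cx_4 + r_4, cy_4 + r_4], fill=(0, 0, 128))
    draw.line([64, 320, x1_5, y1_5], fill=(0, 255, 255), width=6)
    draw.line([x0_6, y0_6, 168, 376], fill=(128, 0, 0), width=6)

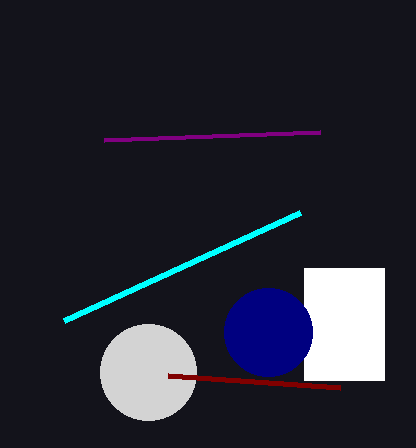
cx_1 = 148
cy_1 = 372
r_1 = 48
y0_2 = 268
x1_2 = 384
y1_2 = 380
y0_3 = 132
cx_4 = 268
cy_4 = 332
r_4 = 44
x1_5 = 300
y1_5 = 212
x0_6 = 340
y0_6 = 388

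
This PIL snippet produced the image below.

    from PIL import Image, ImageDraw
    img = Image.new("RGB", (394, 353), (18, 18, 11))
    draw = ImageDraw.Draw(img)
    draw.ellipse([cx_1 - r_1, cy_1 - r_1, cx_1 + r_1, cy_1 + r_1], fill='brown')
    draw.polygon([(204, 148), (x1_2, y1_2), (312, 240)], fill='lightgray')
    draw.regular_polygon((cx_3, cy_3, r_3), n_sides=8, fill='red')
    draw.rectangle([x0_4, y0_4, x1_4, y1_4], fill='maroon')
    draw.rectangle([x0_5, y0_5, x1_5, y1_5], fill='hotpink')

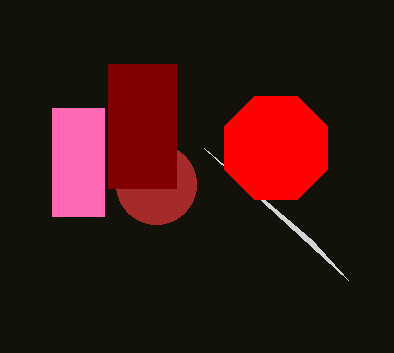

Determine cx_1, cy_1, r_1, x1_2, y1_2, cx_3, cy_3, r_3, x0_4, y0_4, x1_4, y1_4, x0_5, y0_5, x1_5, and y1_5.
cx_1 = 156, cy_1 = 184, r_1 = 40, x1_2 = 348, y1_2 = 280, cx_3 = 276, cy_3 = 148, r_3 = 56, x0_4 = 108, y0_4 = 64, x1_4 = 176, y1_4 = 188, x0_5 = 52, y0_5 = 108, x1_5 = 104, y1_5 = 216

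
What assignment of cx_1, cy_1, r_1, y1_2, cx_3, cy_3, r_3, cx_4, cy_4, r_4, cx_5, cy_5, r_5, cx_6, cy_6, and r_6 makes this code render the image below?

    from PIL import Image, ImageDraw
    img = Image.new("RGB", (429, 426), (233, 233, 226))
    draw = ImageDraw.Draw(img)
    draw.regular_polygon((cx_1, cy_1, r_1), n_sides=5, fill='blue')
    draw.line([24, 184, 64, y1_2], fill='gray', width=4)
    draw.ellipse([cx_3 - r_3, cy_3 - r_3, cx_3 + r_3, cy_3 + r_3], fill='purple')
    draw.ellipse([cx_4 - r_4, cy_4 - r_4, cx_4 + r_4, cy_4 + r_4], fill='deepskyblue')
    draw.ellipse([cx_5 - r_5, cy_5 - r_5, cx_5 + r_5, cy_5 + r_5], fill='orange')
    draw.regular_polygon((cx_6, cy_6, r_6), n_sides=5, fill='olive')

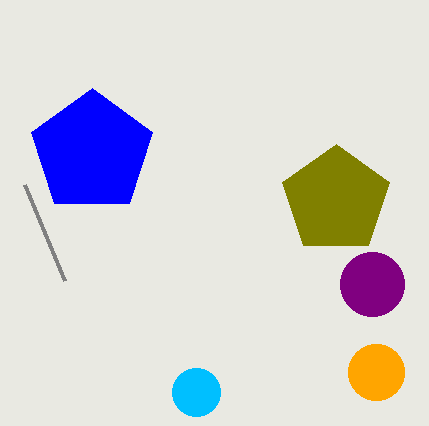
cx_1 = 92
cy_1 = 152
r_1 = 64
y1_2 = 280
cx_3 = 372
cy_3 = 284
r_3 = 32
cx_4 = 196
cy_4 = 392
r_4 = 24
cx_5 = 376
cy_5 = 372
r_5 = 28
cx_6 = 336
cy_6 = 200
r_6 = 56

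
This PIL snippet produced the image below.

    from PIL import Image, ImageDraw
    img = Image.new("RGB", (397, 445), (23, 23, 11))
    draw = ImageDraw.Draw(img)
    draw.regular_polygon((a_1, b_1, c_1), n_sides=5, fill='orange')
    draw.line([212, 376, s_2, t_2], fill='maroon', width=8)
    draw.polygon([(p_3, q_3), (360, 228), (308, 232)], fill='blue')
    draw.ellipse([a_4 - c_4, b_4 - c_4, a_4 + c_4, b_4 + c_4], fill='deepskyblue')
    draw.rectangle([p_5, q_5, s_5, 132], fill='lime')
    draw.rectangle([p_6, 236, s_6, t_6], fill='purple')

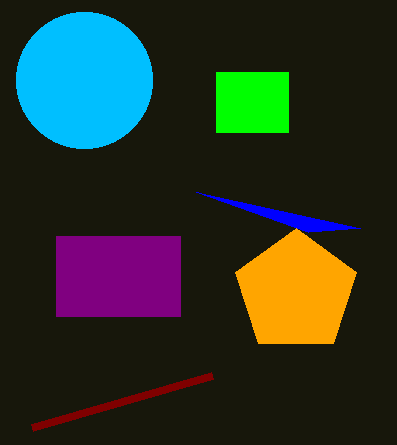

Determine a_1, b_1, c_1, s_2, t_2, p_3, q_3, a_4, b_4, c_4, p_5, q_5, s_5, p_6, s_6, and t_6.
a_1 = 296, b_1 = 292, c_1 = 64, s_2 = 32, t_2 = 428, p_3 = 196, q_3 = 192, a_4 = 84, b_4 = 80, c_4 = 68, p_5 = 216, q_5 = 72, s_5 = 288, p_6 = 56, s_6 = 180, t_6 = 316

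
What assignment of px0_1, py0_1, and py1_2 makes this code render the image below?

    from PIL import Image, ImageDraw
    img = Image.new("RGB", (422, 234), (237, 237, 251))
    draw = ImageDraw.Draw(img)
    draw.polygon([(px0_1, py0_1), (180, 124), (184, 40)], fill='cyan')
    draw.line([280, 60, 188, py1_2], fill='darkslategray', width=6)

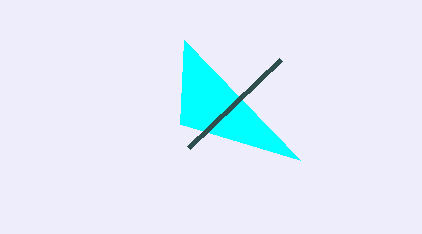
px0_1 = 300, py0_1 = 160, py1_2 = 148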